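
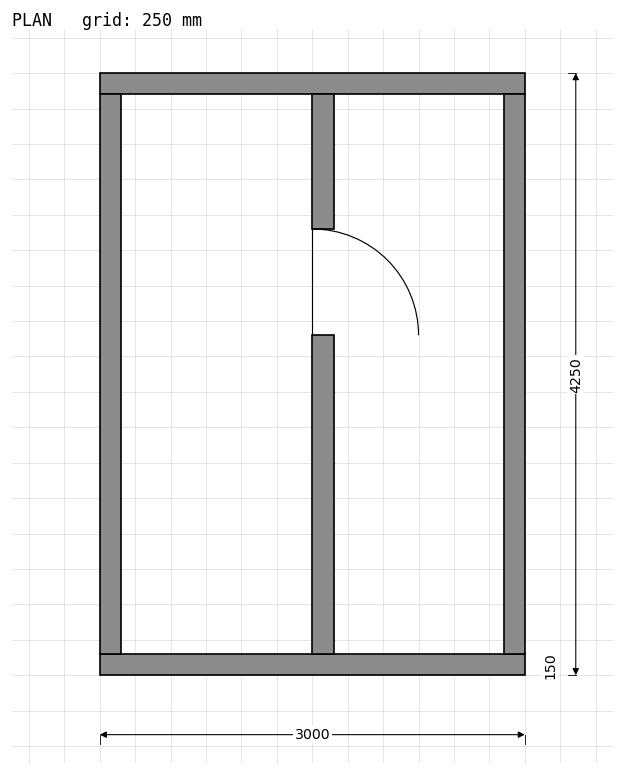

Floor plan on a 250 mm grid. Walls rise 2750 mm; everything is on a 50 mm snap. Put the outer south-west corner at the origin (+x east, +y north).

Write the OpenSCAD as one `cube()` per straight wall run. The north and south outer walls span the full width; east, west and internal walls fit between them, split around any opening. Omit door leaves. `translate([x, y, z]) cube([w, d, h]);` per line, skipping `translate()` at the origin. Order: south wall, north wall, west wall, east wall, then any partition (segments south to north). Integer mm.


cube([3000, 150, 2750]);
translate([0, 4100, 0]) cube([3000, 150, 2750]);
translate([0, 150, 0]) cube([150, 3950, 2750]);
translate([2850, 150, 0]) cube([150, 3950, 2750]);
translate([1500, 150, 0]) cube([150, 2250, 2750]);
translate([1500, 3150, 0]) cube([150, 950, 2750]);


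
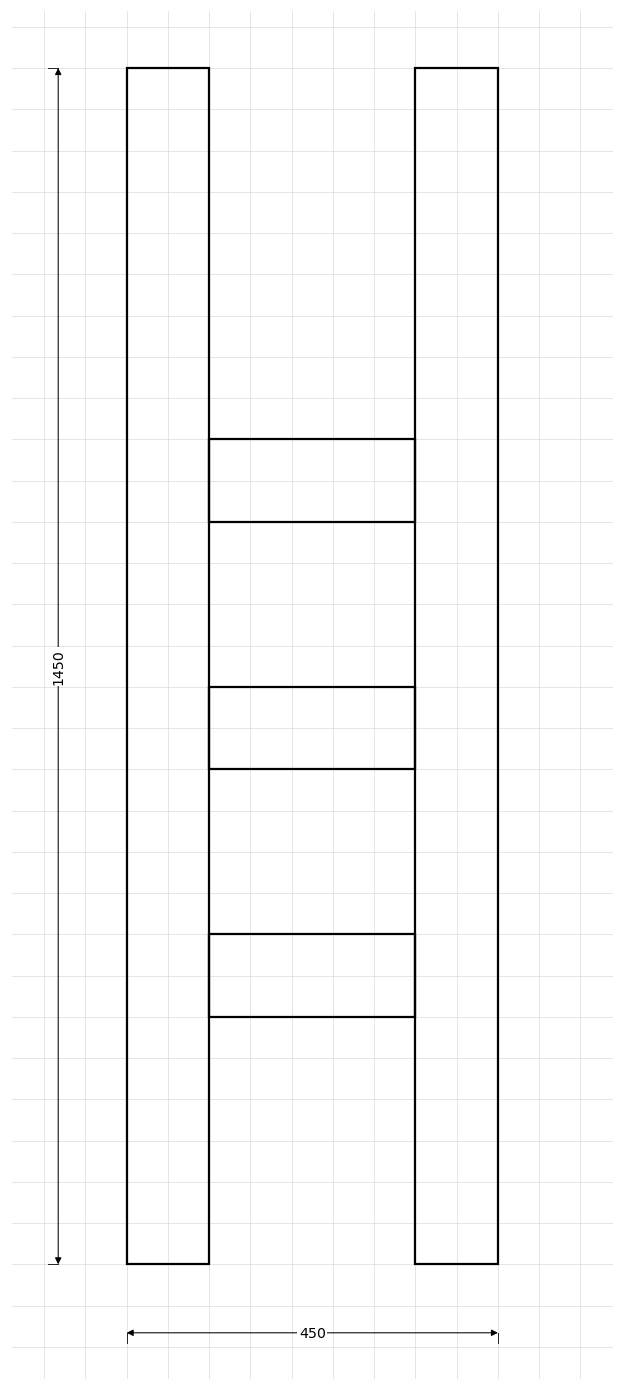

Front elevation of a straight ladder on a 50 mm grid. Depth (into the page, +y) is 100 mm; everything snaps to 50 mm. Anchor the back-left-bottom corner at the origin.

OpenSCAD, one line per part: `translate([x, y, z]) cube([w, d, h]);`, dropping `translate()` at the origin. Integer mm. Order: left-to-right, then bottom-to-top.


cube([100, 100, 1450]);
translate([100, 0, 300]) cube([250, 100, 100]);
translate([100, 0, 600]) cube([250, 100, 100]);
translate([100, 0, 900]) cube([250, 100, 100]);
translate([350, 0, 0]) cube([100, 100, 1450]);


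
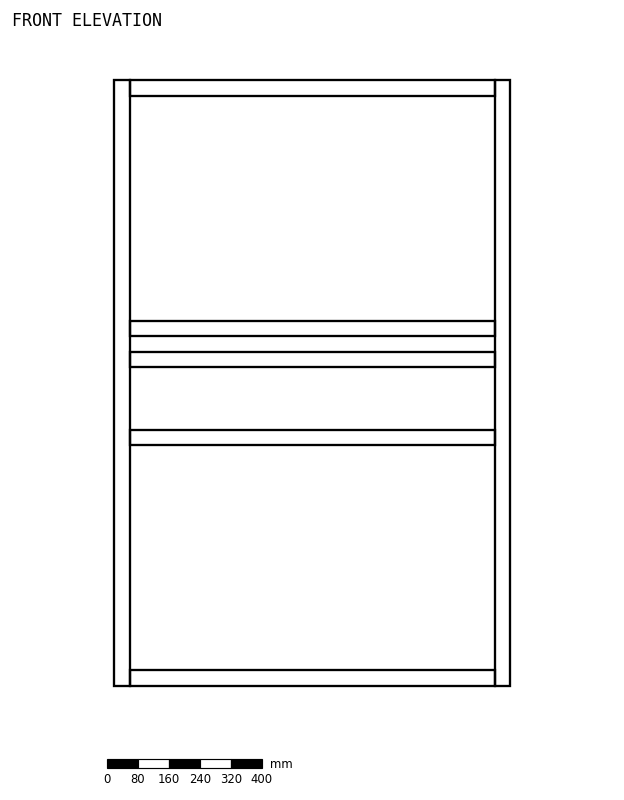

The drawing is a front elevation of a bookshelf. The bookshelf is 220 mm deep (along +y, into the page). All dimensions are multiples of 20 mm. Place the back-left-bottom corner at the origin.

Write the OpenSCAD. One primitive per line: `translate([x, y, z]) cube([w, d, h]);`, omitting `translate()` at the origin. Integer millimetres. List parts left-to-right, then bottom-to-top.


cube([40, 220, 1560]);
translate([40, 0, 0]) cube([940, 220, 40]);
translate([40, 0, 620]) cube([940, 220, 40]);
translate([40, 0, 820]) cube([940, 220, 40]);
translate([40, 0, 900]) cube([940, 220, 40]);
translate([40, 0, 1520]) cube([940, 220, 40]);
translate([980, 0, 0]) cube([40, 220, 1560]);


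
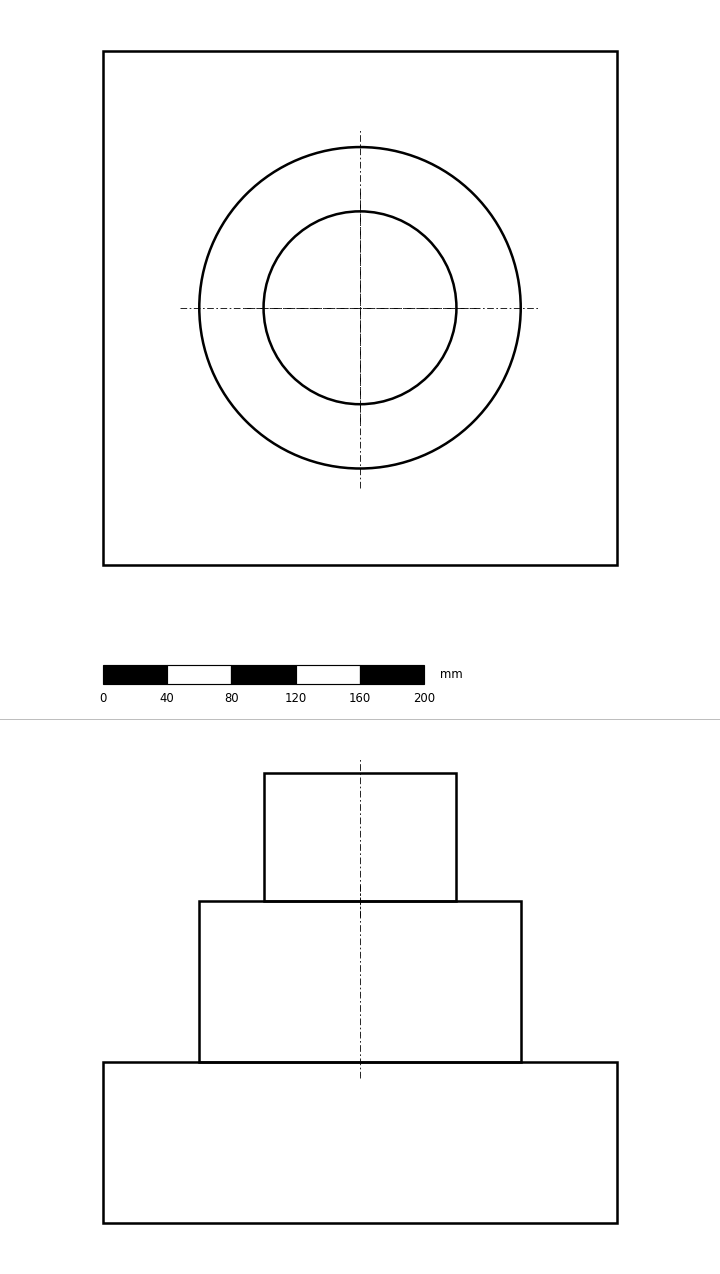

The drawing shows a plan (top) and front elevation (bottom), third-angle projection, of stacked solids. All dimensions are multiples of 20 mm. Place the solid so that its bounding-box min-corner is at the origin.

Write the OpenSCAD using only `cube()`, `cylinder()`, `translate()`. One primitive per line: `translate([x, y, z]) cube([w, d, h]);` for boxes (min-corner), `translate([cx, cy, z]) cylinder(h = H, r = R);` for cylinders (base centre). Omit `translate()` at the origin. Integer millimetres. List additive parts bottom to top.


cube([320, 320, 100]);
translate([160, 160, 100]) cylinder(h = 100, r = 100);
translate([160, 160, 200]) cylinder(h = 80, r = 60);


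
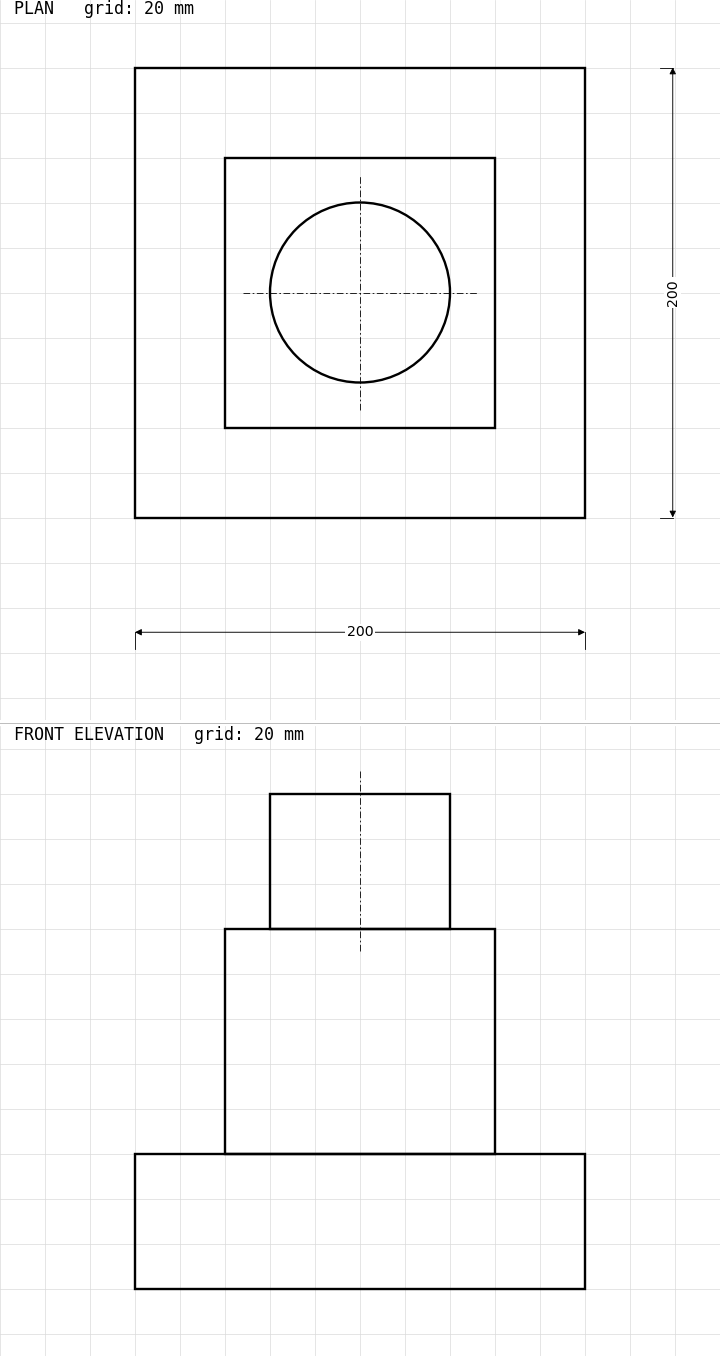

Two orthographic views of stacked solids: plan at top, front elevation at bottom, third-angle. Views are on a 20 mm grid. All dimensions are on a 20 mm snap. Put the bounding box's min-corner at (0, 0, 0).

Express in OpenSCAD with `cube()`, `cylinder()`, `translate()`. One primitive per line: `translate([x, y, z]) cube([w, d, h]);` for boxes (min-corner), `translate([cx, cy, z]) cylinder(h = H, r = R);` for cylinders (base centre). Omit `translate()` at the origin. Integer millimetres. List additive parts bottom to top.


cube([200, 200, 60]);
translate([40, 40, 60]) cube([120, 120, 100]);
translate([100, 100, 160]) cylinder(h = 60, r = 40);


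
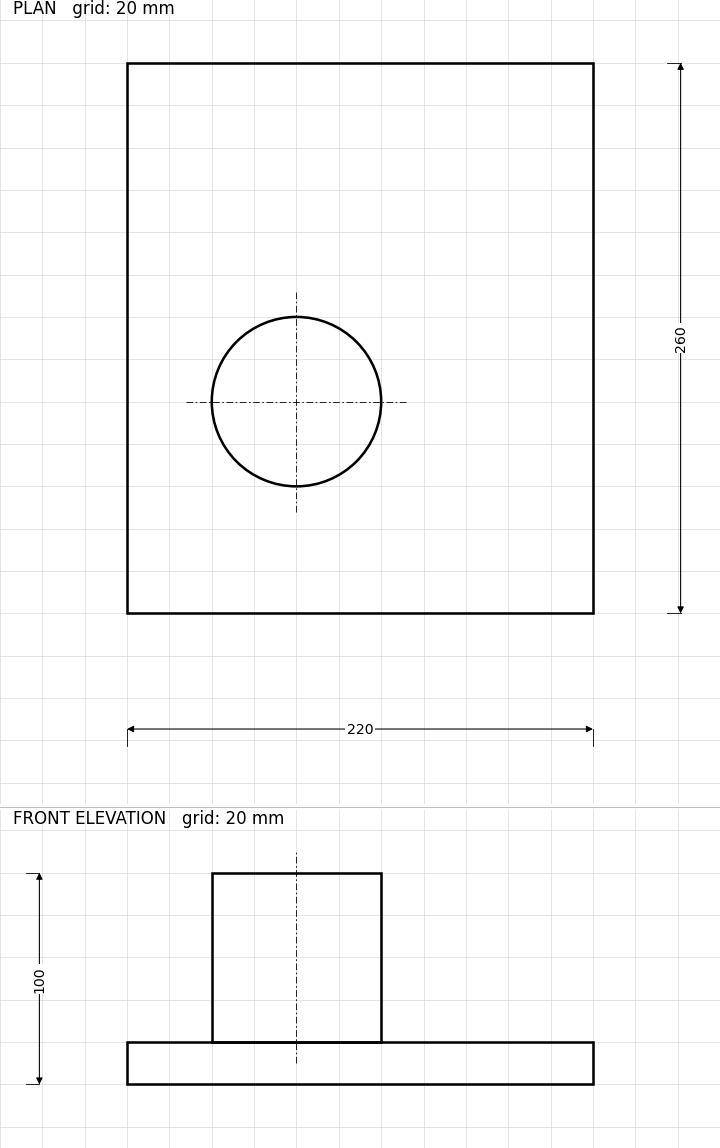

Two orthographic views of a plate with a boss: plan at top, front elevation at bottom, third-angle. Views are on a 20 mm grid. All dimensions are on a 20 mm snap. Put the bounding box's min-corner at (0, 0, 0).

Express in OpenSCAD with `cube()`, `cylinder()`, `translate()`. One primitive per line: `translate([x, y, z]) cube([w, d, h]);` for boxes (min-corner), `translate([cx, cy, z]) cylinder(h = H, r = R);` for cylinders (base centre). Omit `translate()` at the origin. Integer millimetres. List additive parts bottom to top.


cube([220, 260, 20]);
translate([80, 100, 20]) cylinder(h = 80, r = 40);


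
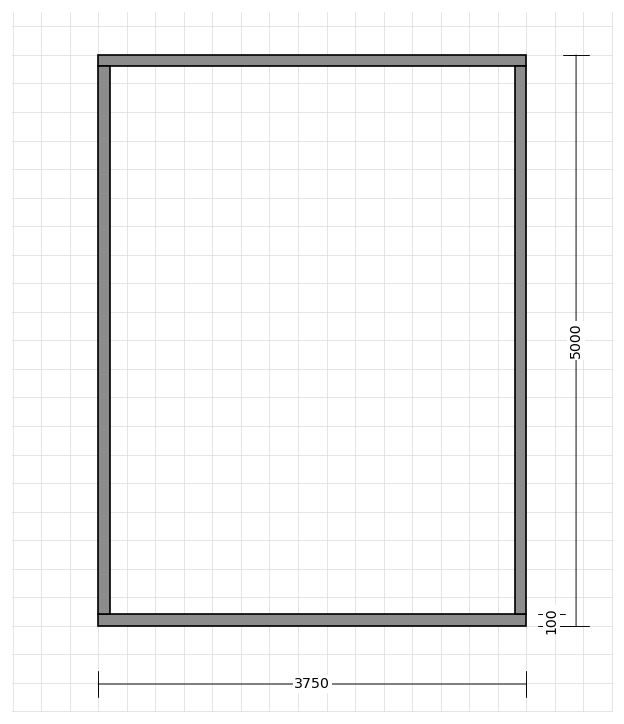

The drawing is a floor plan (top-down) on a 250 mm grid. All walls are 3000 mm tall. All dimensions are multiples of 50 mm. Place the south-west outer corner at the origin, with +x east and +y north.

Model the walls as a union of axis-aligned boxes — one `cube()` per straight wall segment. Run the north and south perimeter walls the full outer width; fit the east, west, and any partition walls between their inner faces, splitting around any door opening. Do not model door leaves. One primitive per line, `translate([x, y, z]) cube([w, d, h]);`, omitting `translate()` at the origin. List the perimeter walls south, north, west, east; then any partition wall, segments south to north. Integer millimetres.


cube([3750, 100, 3000]);
translate([0, 4900, 0]) cube([3750, 100, 3000]);
translate([0, 100, 0]) cube([100, 4800, 3000]);
translate([3650, 100, 0]) cube([100, 4800, 3000]);


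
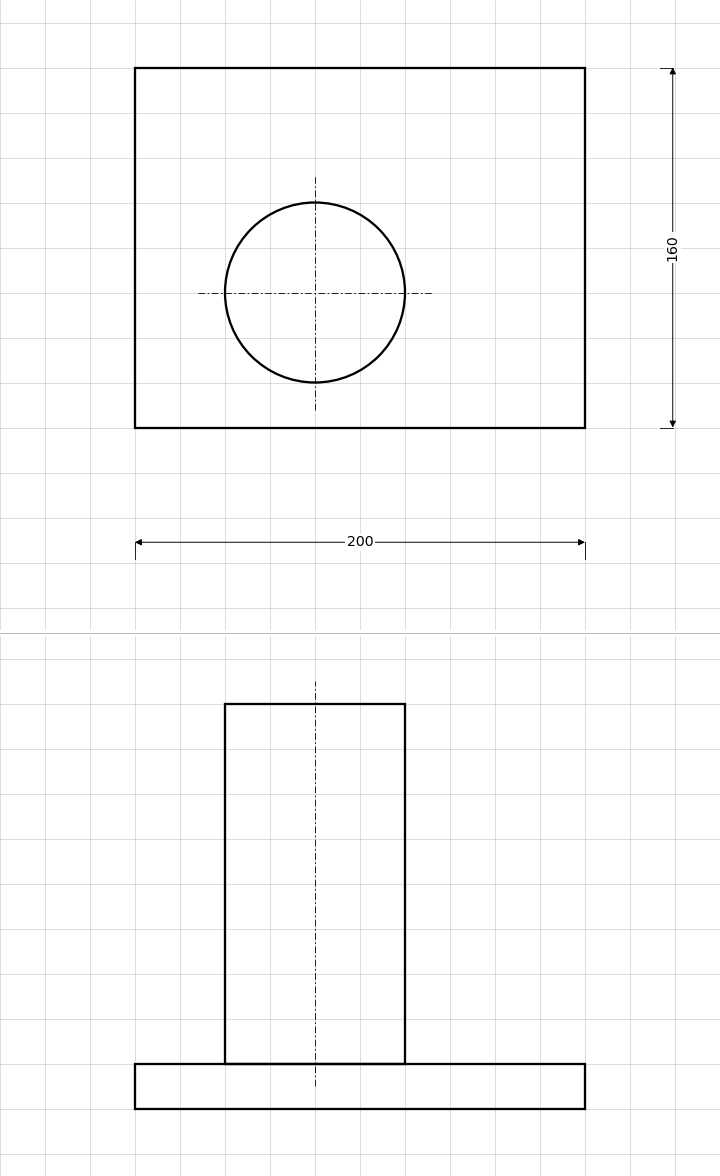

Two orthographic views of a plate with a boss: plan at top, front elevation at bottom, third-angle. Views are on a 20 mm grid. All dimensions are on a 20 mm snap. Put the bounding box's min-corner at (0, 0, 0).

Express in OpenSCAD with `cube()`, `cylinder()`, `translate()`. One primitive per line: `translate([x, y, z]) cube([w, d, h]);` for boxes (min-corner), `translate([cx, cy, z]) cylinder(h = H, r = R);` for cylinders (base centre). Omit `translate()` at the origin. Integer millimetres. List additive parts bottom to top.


cube([200, 160, 20]);
translate([80, 60, 20]) cylinder(h = 160, r = 40);


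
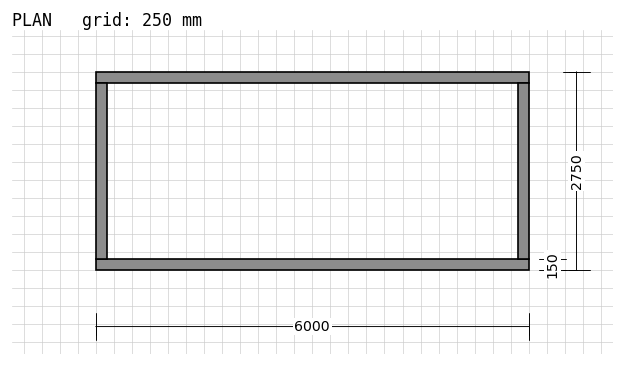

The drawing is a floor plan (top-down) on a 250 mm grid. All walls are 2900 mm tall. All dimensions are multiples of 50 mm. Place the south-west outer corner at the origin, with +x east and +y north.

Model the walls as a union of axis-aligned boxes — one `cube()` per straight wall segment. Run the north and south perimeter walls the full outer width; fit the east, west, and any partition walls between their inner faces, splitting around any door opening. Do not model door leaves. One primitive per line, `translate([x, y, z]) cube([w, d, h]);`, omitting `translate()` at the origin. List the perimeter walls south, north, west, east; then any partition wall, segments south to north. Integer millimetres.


cube([6000, 150, 2900]);
translate([0, 2600, 0]) cube([6000, 150, 2900]);
translate([0, 150, 0]) cube([150, 2450, 2900]);
translate([5850, 150, 0]) cube([150, 2450, 2900]);


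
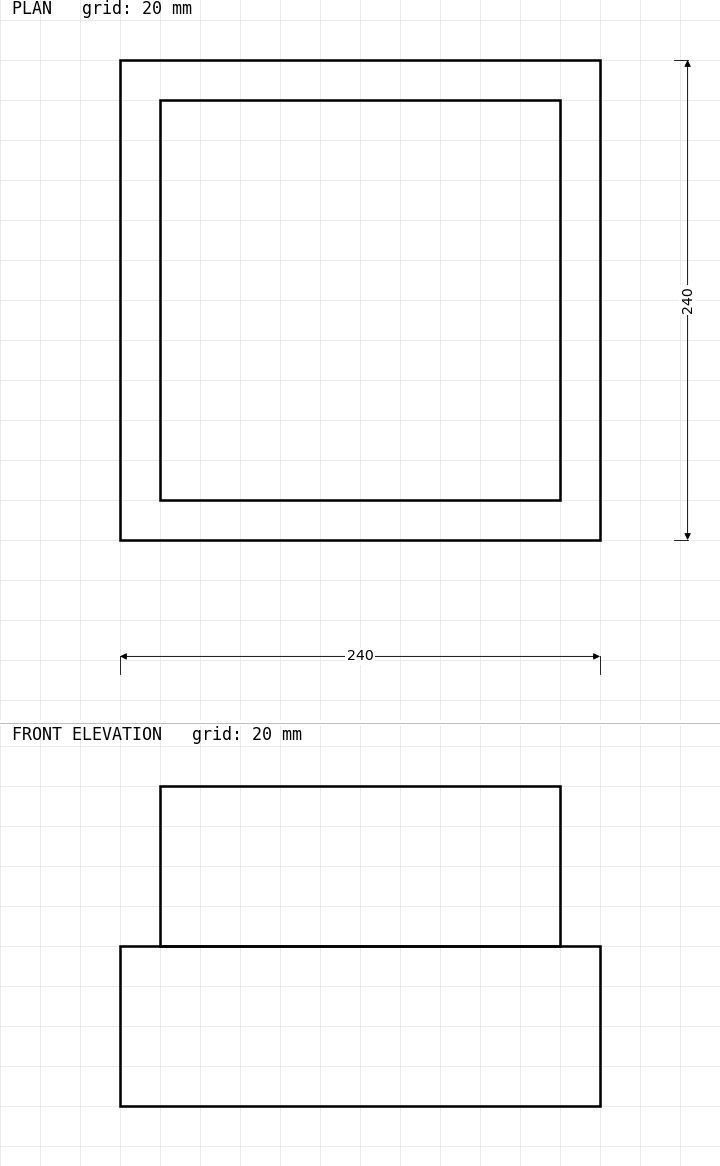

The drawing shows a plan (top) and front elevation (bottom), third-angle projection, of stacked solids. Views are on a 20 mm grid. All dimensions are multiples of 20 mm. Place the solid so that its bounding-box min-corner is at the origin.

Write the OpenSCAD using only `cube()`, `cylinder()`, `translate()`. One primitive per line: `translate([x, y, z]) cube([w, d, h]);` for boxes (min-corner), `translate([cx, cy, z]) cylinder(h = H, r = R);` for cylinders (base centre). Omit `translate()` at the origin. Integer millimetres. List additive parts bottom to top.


cube([240, 240, 80]);
translate([20, 20, 80]) cube([200, 200, 80]);


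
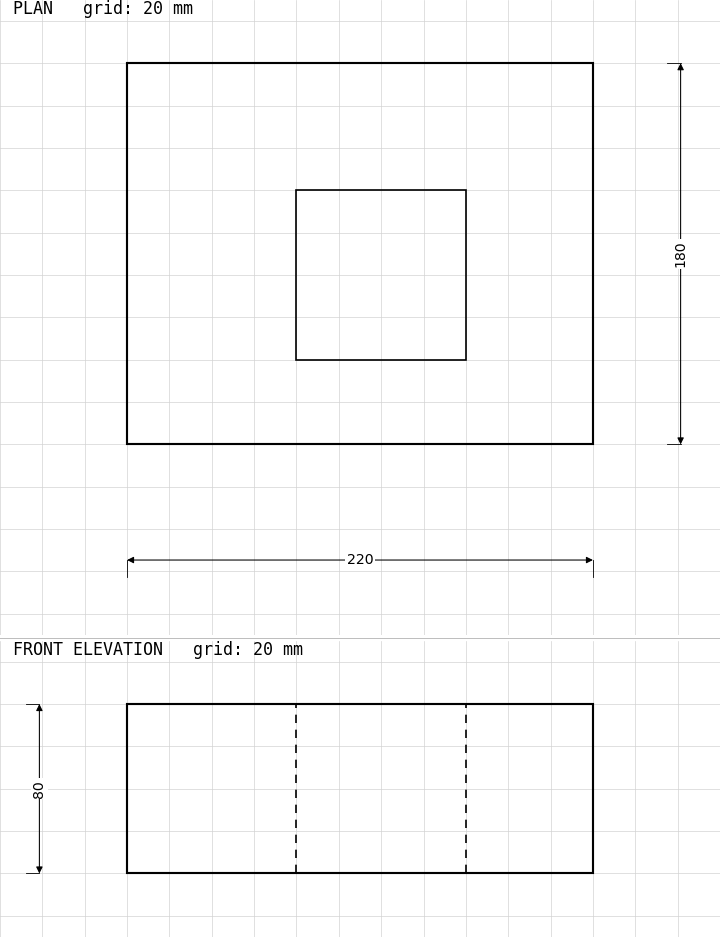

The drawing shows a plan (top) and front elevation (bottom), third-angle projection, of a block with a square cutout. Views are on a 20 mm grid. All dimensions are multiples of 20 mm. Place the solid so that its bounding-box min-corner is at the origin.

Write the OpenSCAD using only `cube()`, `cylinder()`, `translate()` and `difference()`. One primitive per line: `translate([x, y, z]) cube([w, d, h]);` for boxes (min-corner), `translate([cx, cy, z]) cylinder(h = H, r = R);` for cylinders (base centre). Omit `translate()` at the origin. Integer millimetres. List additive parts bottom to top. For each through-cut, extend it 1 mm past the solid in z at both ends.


difference() {
  cube([220, 180, 80]);
  translate([80, 40, -1]) cube([80, 80, 82]);
}


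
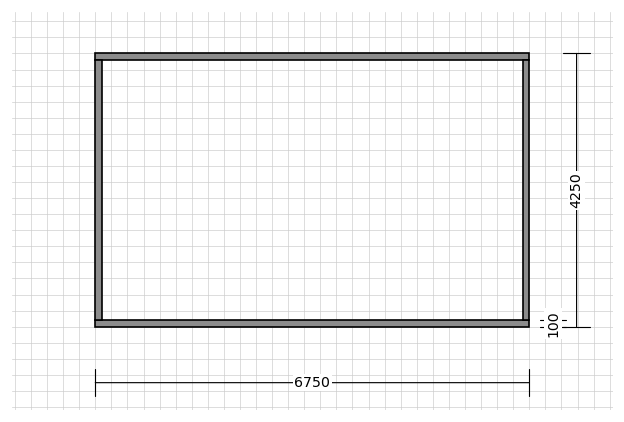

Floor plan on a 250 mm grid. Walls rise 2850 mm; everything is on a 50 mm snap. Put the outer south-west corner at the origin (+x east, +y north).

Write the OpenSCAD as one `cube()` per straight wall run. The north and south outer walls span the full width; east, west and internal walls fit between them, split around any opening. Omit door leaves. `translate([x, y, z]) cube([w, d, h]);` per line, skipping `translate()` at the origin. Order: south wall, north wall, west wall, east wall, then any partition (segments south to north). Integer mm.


cube([6750, 100, 2850]);
translate([0, 4150, 0]) cube([6750, 100, 2850]);
translate([0, 100, 0]) cube([100, 4050, 2850]);
translate([6650, 100, 0]) cube([100, 4050, 2850]);


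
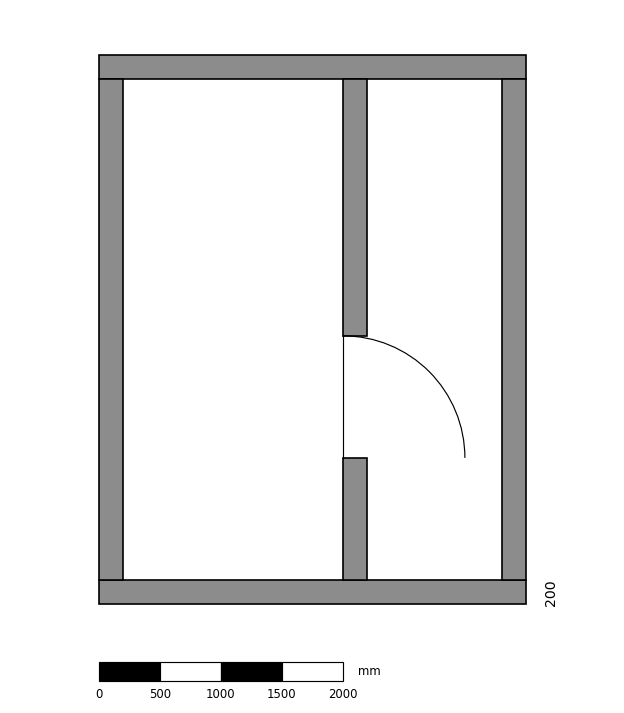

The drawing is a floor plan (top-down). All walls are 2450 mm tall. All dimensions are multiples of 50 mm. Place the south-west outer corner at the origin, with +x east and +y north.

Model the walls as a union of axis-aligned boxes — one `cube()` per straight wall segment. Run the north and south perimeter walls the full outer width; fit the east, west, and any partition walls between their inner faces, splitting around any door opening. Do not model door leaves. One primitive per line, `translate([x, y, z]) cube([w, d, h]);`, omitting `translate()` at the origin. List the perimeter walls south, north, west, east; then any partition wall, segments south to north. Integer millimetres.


cube([3500, 200, 2450]);
translate([0, 4300, 0]) cube([3500, 200, 2450]);
translate([0, 200, 0]) cube([200, 4100, 2450]);
translate([3300, 200, 0]) cube([200, 4100, 2450]);
translate([2000, 200, 0]) cube([200, 1000, 2450]);
translate([2000, 2200, 0]) cube([200, 2100, 2450]);


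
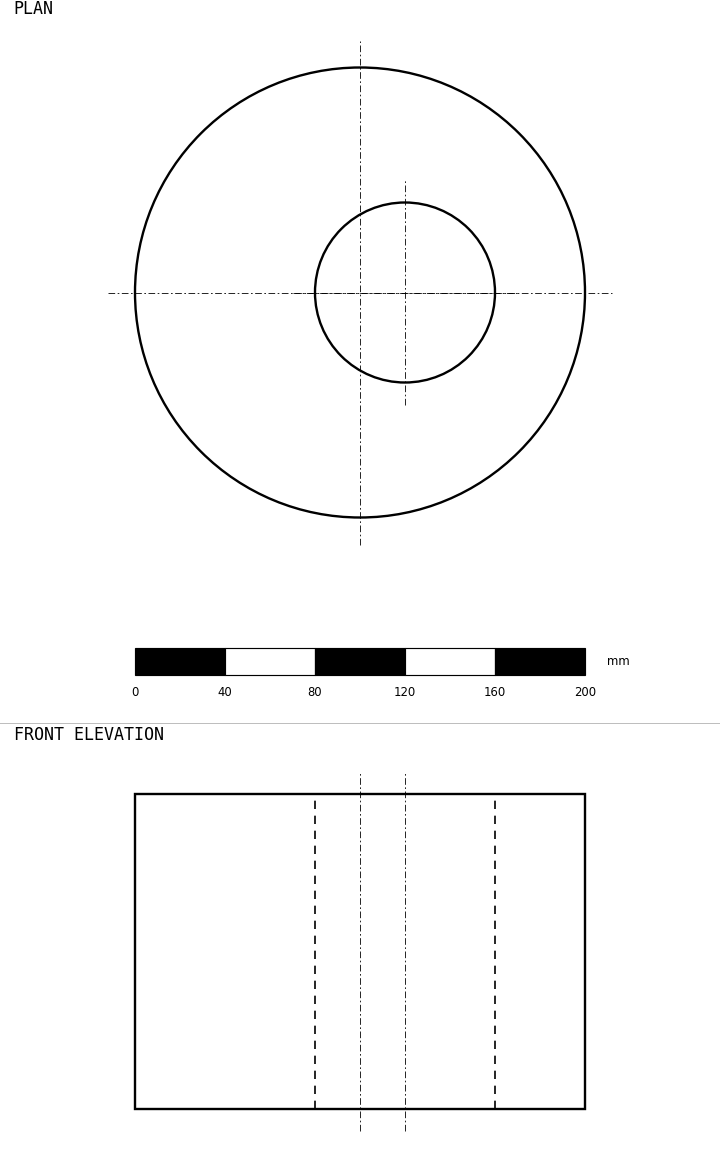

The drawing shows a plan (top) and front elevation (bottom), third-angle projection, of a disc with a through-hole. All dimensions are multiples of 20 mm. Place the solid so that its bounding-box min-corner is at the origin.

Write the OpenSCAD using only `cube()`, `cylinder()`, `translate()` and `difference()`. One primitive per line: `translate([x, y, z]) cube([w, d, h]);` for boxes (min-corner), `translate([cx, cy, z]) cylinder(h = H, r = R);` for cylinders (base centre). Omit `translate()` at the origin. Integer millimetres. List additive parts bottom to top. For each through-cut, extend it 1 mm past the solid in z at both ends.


difference() {
  translate([100, 100, 0]) cylinder(h = 140, r = 100);
  translate([120, 100, -1]) cylinder(h = 142, r = 40);
}


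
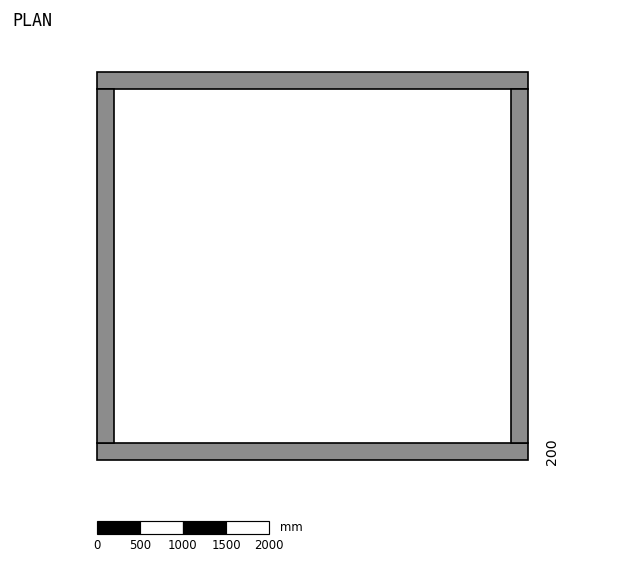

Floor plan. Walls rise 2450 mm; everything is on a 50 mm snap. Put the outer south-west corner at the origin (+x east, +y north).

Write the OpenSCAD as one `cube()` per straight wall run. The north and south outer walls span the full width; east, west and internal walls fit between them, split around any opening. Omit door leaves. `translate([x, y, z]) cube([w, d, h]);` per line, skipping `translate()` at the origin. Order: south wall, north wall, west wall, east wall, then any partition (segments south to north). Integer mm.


cube([5000, 200, 2450]);
translate([0, 4300, 0]) cube([5000, 200, 2450]);
translate([0, 200, 0]) cube([200, 4100, 2450]);
translate([4800, 200, 0]) cube([200, 4100, 2450]);


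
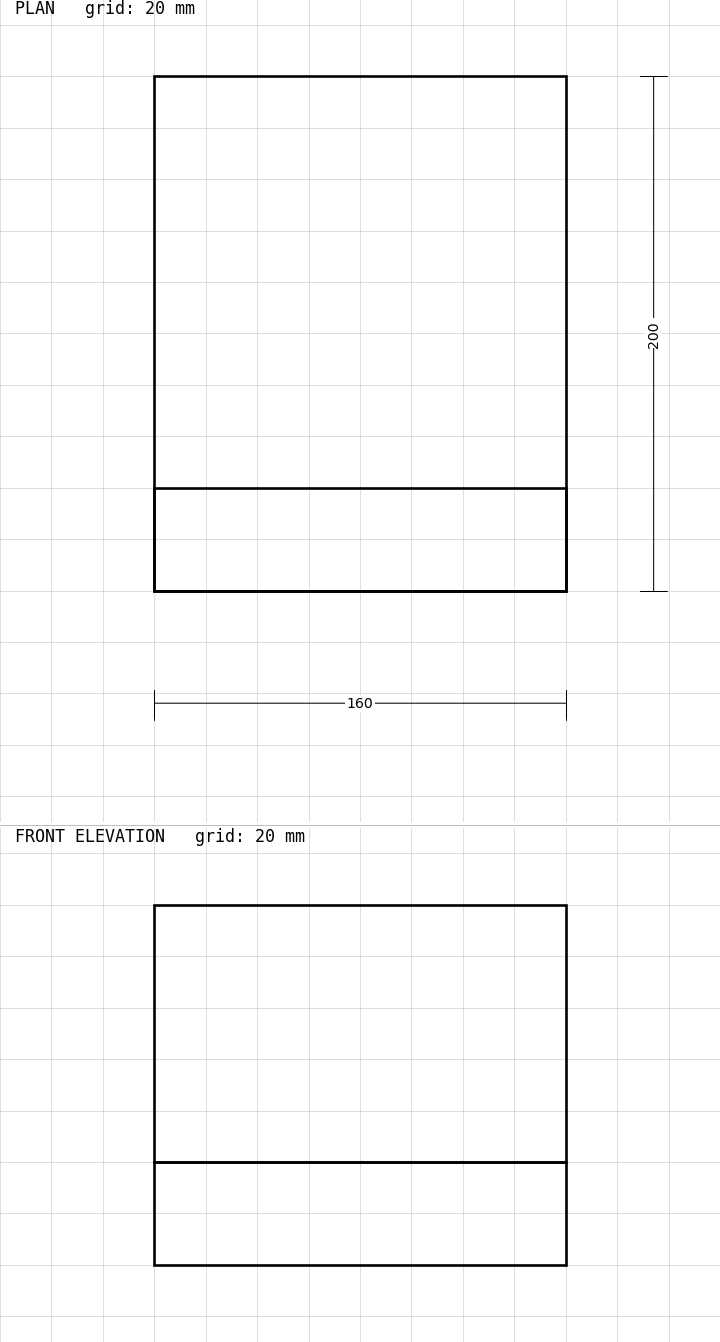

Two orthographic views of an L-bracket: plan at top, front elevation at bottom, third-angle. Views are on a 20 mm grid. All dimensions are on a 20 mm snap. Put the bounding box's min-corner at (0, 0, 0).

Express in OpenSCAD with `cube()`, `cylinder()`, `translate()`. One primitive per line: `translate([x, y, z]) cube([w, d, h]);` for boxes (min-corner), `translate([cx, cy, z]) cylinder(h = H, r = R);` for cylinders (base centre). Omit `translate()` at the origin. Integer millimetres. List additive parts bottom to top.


cube([160, 200, 40]);
translate([0, 0, 40]) cube([160, 40, 100]);


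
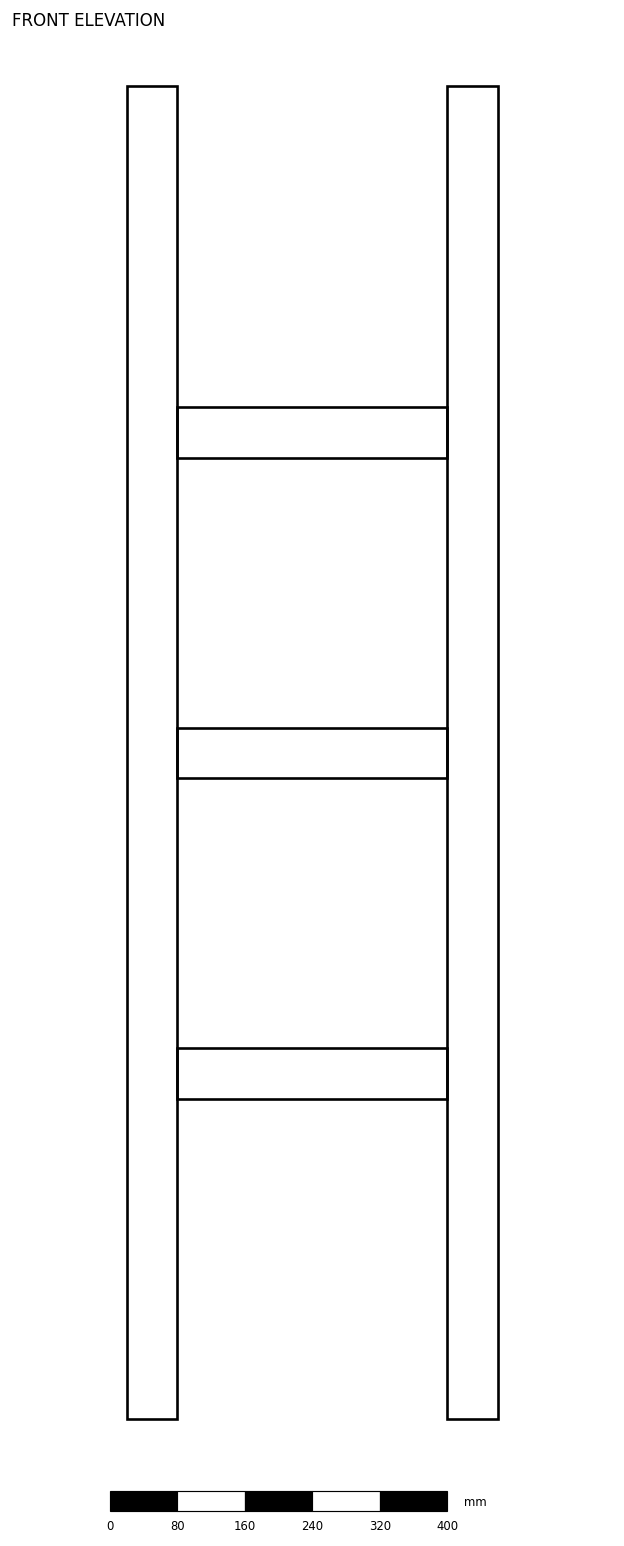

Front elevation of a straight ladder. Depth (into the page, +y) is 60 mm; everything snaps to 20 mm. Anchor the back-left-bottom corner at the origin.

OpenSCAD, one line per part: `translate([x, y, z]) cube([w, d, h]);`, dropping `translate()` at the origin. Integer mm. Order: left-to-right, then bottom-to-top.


cube([60, 60, 1580]);
translate([60, 0, 380]) cube([320, 60, 60]);
translate([60, 0, 760]) cube([320, 60, 60]);
translate([60, 0, 1140]) cube([320, 60, 60]);
translate([380, 0, 0]) cube([60, 60, 1580]);


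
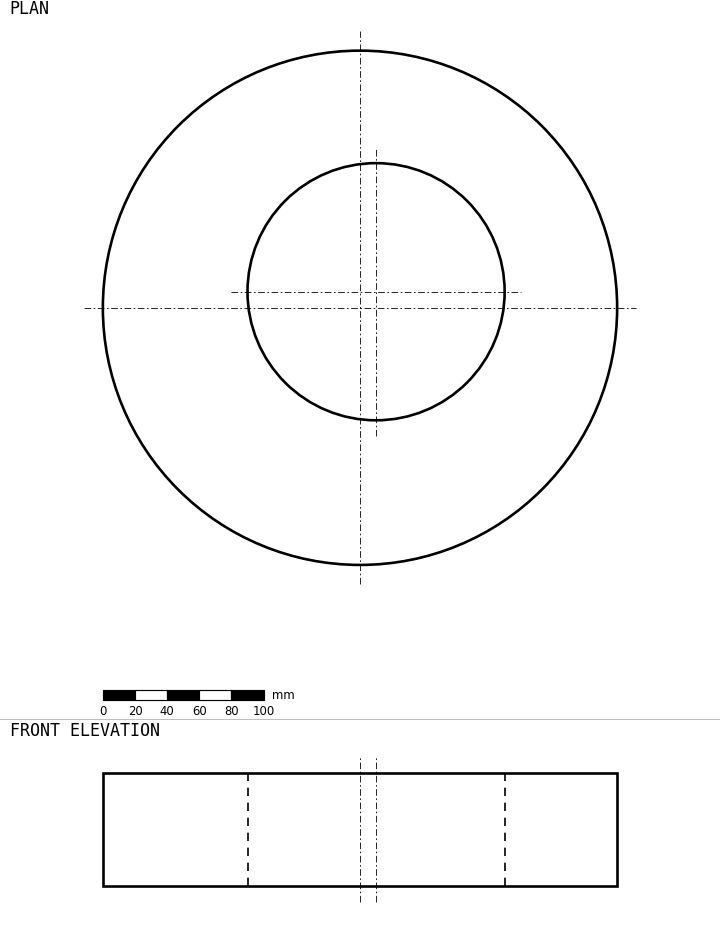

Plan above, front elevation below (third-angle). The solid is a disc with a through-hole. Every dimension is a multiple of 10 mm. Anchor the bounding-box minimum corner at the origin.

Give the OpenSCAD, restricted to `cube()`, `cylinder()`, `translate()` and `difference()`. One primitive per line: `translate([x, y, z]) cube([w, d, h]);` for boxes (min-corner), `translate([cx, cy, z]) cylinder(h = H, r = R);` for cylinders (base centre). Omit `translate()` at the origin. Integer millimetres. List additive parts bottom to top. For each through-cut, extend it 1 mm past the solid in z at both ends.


difference() {
  translate([160, 160, 0]) cylinder(h = 70, r = 160);
  translate([170, 170, -1]) cylinder(h = 72, r = 80);
}


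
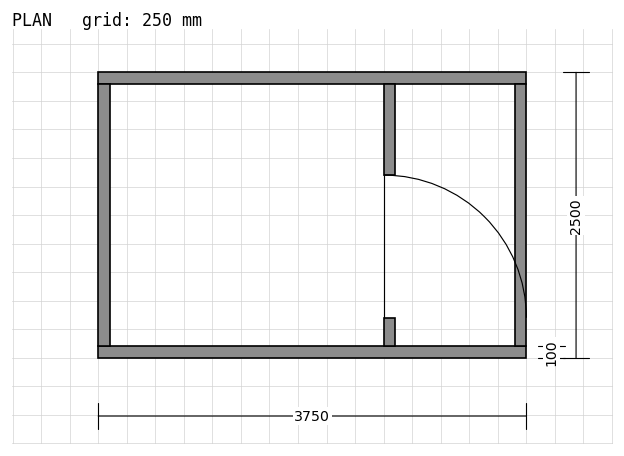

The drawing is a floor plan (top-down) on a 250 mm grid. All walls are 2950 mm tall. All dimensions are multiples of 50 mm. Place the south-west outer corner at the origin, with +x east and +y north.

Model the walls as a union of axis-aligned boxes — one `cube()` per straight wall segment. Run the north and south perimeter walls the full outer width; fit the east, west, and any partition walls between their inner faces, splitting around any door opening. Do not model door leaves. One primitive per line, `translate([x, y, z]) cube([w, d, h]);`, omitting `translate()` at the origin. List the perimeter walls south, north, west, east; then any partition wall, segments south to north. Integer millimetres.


cube([3750, 100, 2950]);
translate([0, 2400, 0]) cube([3750, 100, 2950]);
translate([0, 100, 0]) cube([100, 2300, 2950]);
translate([3650, 100, 0]) cube([100, 2300, 2950]);
translate([2500, 100, 0]) cube([100, 250, 2950]);
translate([2500, 1600, 0]) cube([100, 800, 2950]);


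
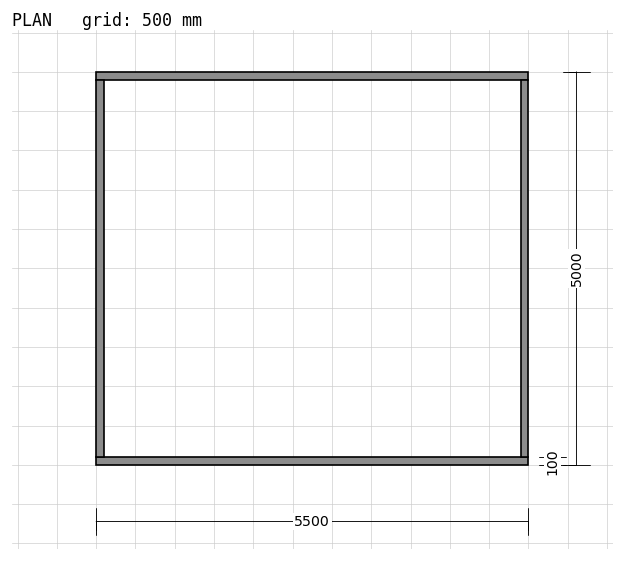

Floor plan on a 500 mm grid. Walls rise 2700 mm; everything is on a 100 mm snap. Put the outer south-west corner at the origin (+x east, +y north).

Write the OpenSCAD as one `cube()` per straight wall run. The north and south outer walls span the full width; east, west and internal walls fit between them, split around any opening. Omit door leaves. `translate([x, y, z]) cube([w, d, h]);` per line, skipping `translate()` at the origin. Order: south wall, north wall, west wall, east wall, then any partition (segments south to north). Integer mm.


cube([5500, 100, 2700]);
translate([0, 4900, 0]) cube([5500, 100, 2700]);
translate([0, 100, 0]) cube([100, 4800, 2700]);
translate([5400, 100, 0]) cube([100, 4800, 2700]);


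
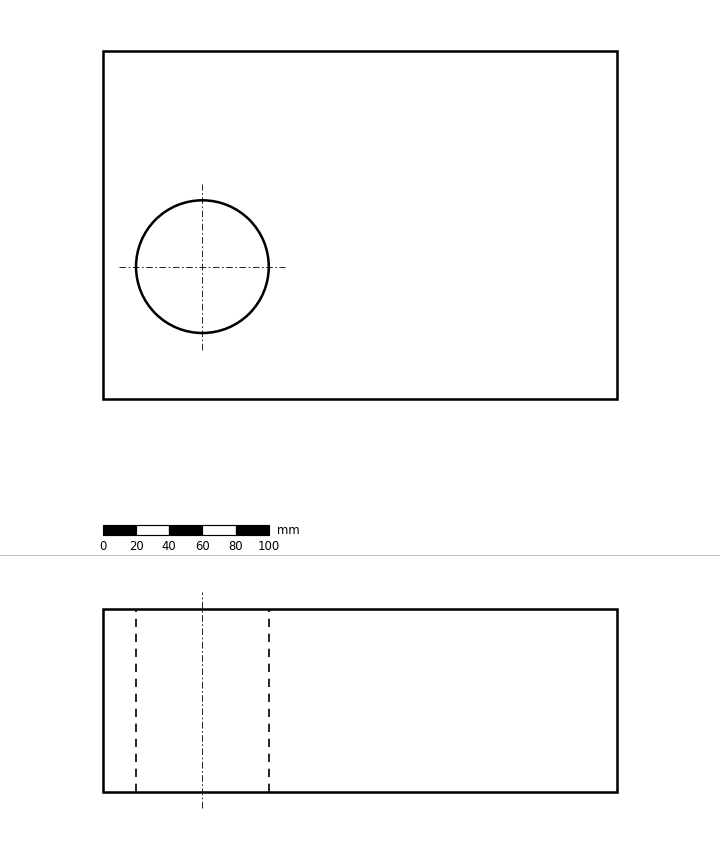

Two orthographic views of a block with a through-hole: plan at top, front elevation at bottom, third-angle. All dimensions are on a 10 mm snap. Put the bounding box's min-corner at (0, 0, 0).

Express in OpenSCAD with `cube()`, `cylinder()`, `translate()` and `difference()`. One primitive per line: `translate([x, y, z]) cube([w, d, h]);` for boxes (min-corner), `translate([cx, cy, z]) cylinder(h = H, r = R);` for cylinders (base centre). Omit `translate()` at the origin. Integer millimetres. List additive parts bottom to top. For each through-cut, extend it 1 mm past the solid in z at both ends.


difference() {
  cube([310, 210, 110]);
  translate([60, 80, -1]) cylinder(h = 112, r = 40);
}


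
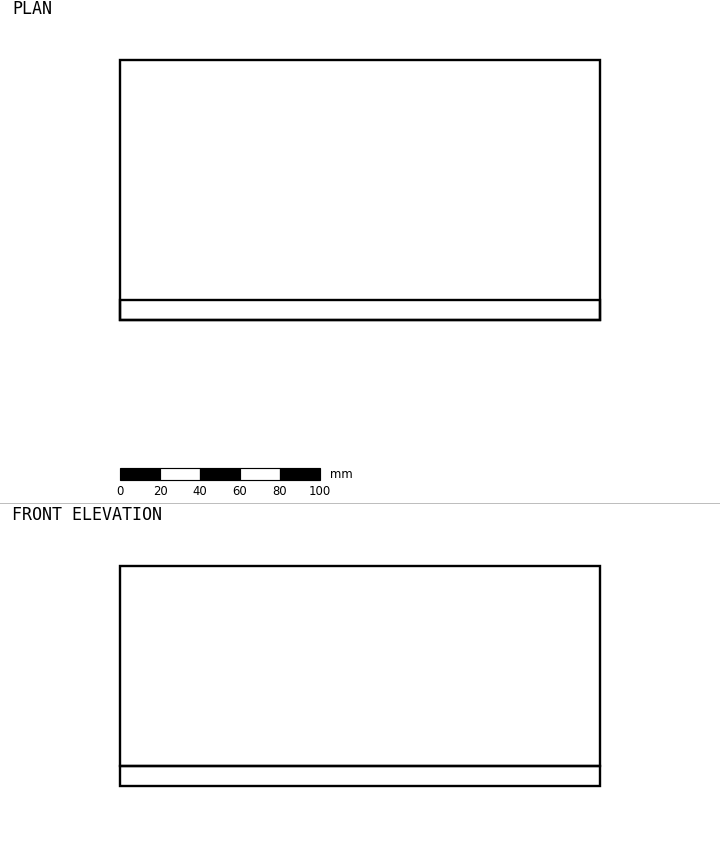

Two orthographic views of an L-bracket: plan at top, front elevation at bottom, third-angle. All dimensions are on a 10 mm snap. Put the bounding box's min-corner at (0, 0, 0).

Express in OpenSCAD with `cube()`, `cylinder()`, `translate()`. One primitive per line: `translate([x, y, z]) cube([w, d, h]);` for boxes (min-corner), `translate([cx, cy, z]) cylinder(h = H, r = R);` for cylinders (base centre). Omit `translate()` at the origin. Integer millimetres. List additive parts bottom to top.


cube([240, 130, 10]);
translate([0, 0, 10]) cube([240, 10, 100]);


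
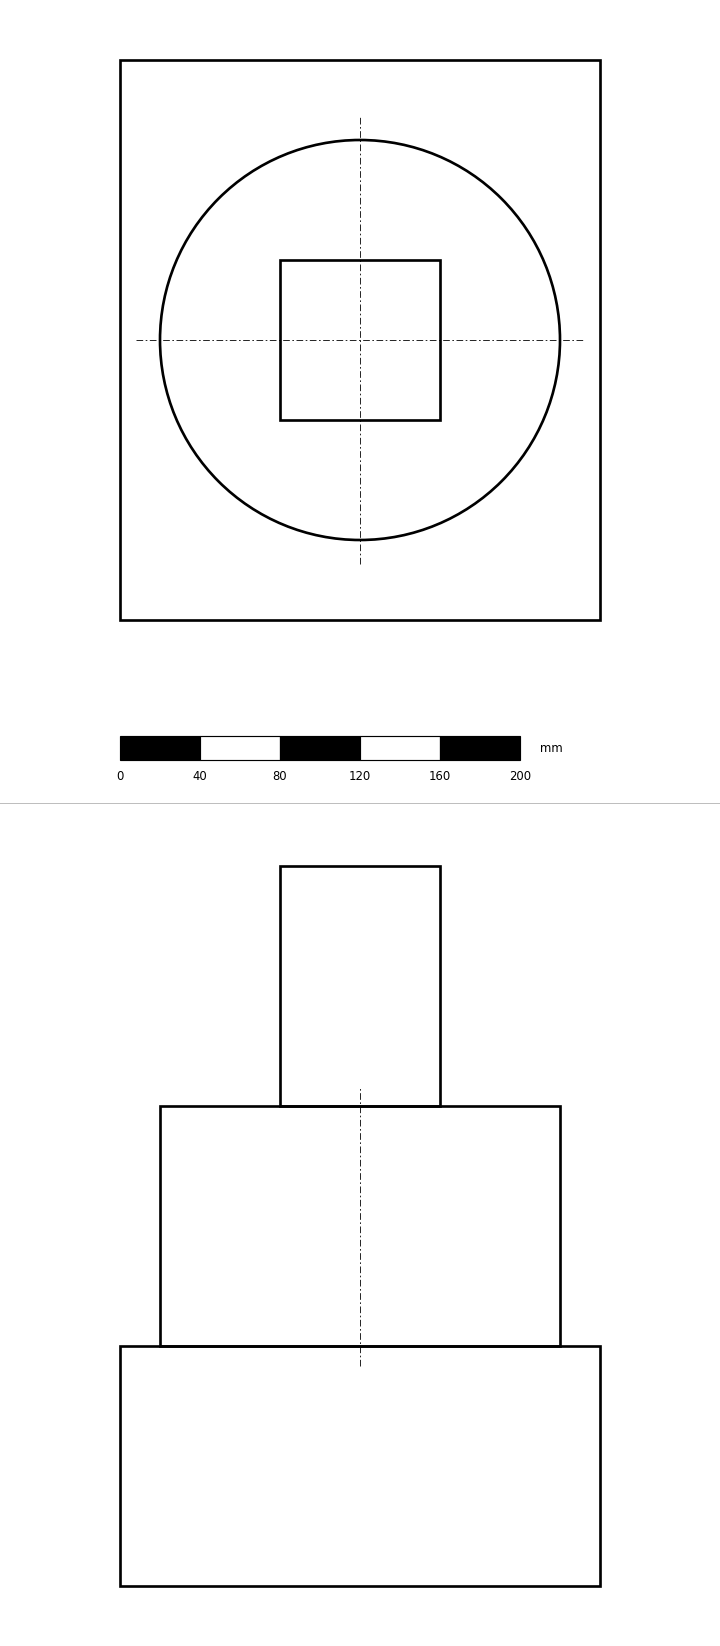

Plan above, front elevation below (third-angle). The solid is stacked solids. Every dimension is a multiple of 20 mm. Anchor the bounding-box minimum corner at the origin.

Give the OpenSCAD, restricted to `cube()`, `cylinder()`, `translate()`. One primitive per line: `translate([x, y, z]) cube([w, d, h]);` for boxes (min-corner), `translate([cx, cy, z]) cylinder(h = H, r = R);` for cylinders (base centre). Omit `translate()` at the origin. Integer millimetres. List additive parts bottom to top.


cube([240, 280, 120]);
translate([120, 140, 120]) cylinder(h = 120, r = 100);
translate([80, 100, 240]) cube([80, 80, 120]);


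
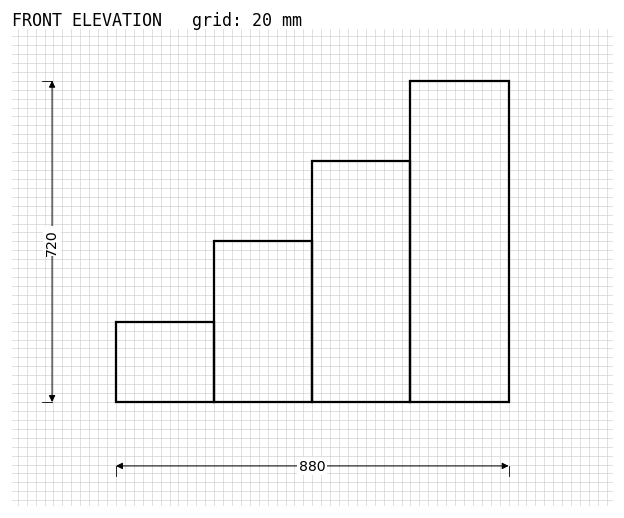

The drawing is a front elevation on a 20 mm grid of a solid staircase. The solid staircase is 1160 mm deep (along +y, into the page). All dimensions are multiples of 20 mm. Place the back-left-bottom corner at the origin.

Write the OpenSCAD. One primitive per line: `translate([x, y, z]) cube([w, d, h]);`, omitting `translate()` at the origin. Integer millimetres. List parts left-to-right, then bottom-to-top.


cube([220, 1160, 180]);
translate([220, 0, 0]) cube([220, 1160, 360]);
translate([440, 0, 0]) cube([220, 1160, 540]);
translate([660, 0, 0]) cube([220, 1160, 720]);


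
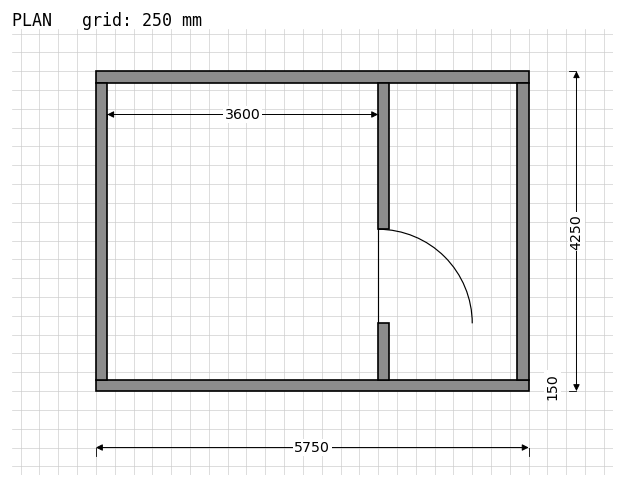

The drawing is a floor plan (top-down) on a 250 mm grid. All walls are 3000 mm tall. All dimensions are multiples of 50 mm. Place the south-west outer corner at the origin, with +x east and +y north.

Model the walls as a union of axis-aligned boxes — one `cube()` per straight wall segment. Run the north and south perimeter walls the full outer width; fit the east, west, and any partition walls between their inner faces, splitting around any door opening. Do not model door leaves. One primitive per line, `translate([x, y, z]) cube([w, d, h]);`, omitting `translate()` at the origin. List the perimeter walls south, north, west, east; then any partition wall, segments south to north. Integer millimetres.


cube([5750, 150, 3000]);
translate([0, 4100, 0]) cube([5750, 150, 3000]);
translate([0, 150, 0]) cube([150, 3950, 3000]);
translate([5600, 150, 0]) cube([150, 3950, 3000]);
translate([3750, 150, 0]) cube([150, 750, 3000]);
translate([3750, 2150, 0]) cube([150, 1950, 3000]);


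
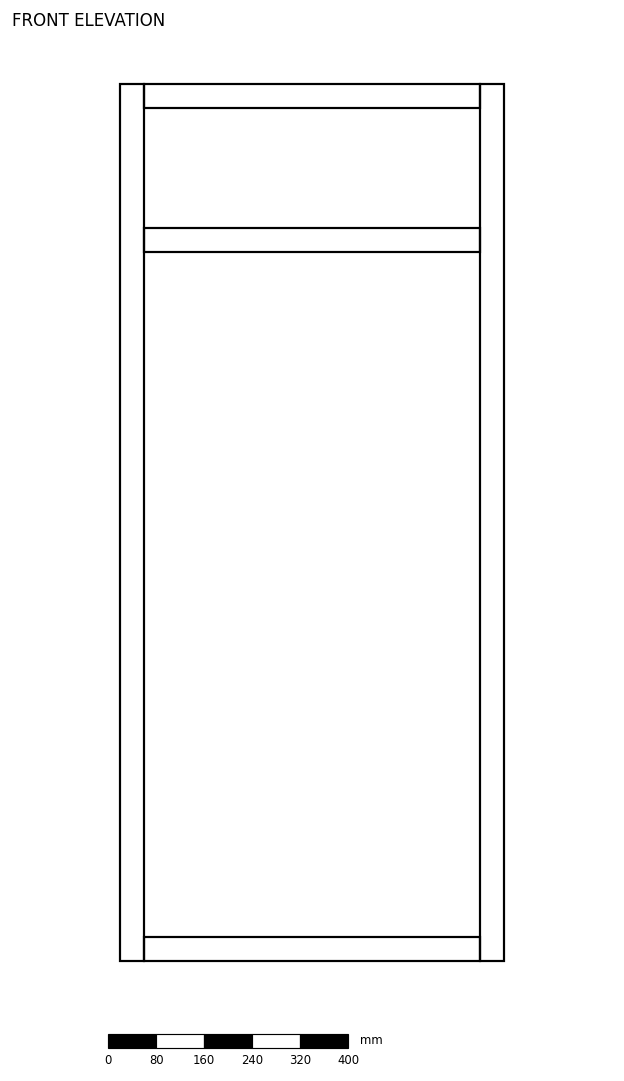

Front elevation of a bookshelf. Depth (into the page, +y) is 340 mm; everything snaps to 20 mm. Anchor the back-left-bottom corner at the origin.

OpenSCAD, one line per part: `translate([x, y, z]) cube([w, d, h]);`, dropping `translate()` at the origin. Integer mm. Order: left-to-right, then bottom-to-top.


cube([40, 340, 1460]);
translate([40, 0, 0]) cube([560, 340, 40]);
translate([40, 0, 1180]) cube([560, 340, 40]);
translate([40, 0, 1420]) cube([560, 340, 40]);
translate([600, 0, 0]) cube([40, 340, 1460]);


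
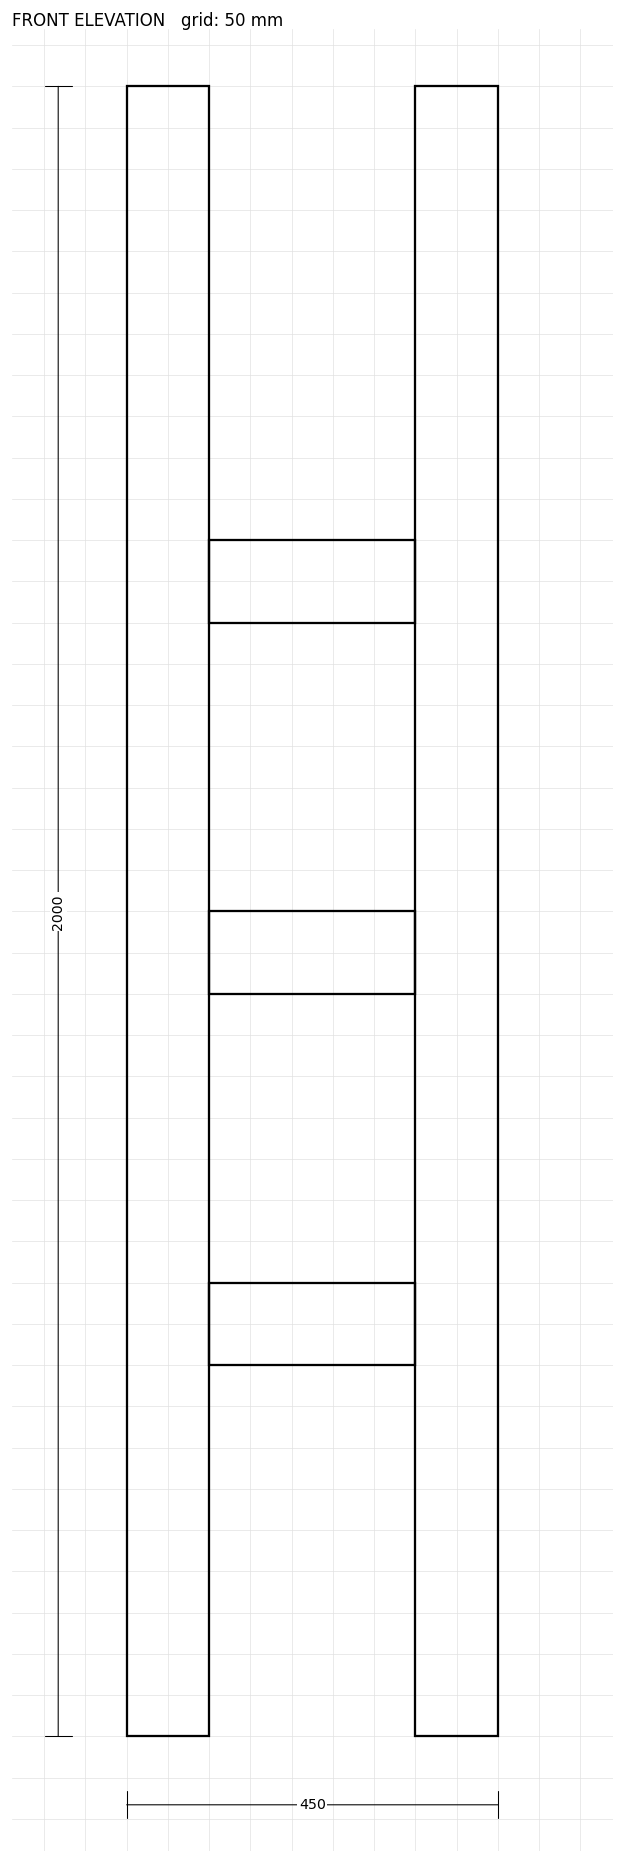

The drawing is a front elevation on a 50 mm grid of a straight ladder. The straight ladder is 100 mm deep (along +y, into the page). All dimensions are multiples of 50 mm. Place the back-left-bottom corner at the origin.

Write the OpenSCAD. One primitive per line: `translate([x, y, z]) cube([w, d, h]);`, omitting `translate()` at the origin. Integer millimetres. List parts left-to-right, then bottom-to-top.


cube([100, 100, 2000]);
translate([100, 0, 450]) cube([250, 100, 100]);
translate([100, 0, 900]) cube([250, 100, 100]);
translate([100, 0, 1350]) cube([250, 100, 100]);
translate([350, 0, 0]) cube([100, 100, 2000]);


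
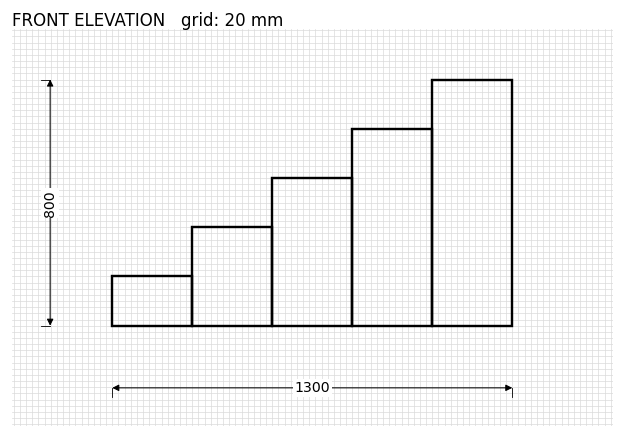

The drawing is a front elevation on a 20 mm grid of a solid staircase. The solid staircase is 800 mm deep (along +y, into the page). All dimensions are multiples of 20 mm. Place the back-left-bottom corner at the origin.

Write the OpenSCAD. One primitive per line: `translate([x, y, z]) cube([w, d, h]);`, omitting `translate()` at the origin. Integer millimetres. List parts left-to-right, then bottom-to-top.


cube([260, 800, 160]);
translate([260, 0, 0]) cube([260, 800, 320]);
translate([520, 0, 0]) cube([260, 800, 480]);
translate([780, 0, 0]) cube([260, 800, 640]);
translate([1040, 0, 0]) cube([260, 800, 800]);


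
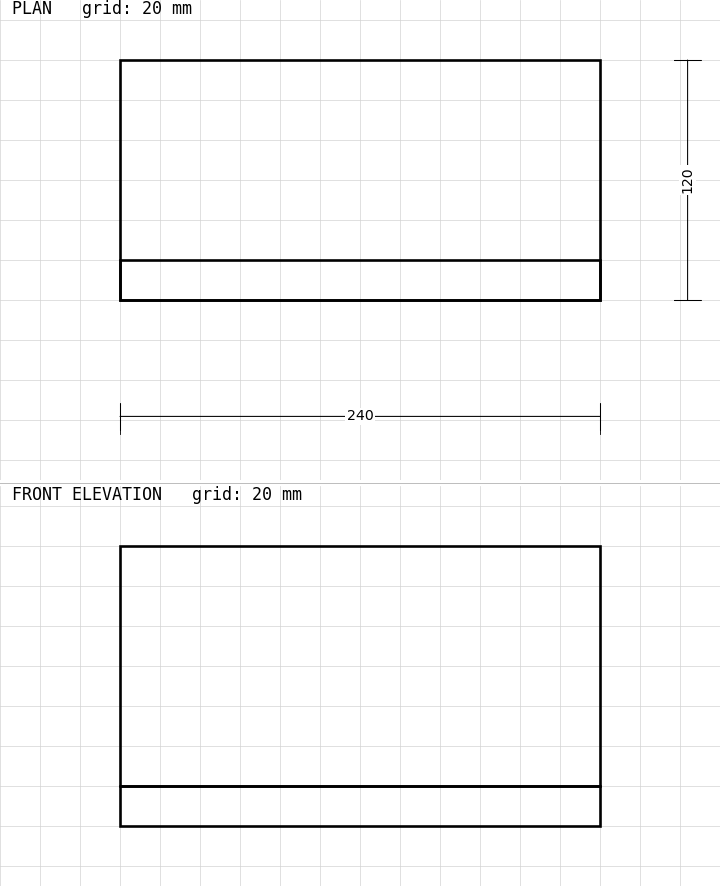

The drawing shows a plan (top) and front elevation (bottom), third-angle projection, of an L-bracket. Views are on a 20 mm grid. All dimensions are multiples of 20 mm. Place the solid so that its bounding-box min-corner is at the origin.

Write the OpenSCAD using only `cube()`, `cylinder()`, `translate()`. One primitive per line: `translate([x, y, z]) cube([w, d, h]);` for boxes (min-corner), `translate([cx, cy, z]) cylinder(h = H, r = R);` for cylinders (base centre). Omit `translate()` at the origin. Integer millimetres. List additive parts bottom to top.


cube([240, 120, 20]);
translate([0, 0, 20]) cube([240, 20, 120]);


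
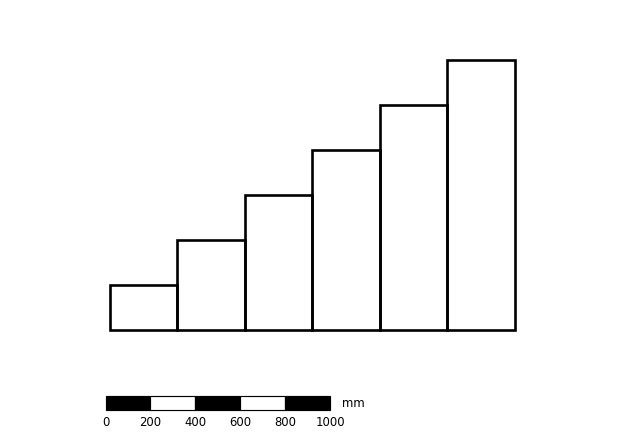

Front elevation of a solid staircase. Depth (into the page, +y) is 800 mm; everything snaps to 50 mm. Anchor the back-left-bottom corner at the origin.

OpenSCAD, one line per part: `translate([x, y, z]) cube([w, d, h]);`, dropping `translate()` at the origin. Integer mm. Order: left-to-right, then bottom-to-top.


cube([300, 800, 200]);
translate([300, 0, 0]) cube([300, 800, 400]);
translate([600, 0, 0]) cube([300, 800, 600]);
translate([900, 0, 0]) cube([300, 800, 800]);
translate([1200, 0, 0]) cube([300, 800, 1000]);
translate([1500, 0, 0]) cube([300, 800, 1200]);


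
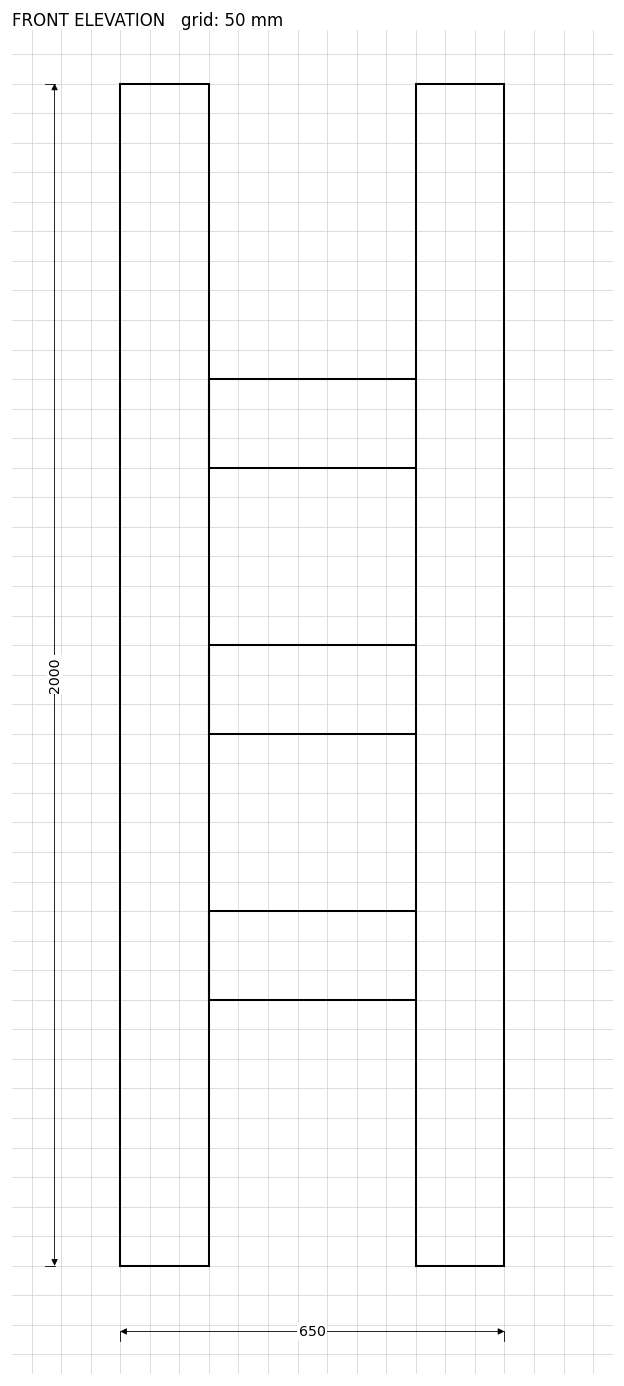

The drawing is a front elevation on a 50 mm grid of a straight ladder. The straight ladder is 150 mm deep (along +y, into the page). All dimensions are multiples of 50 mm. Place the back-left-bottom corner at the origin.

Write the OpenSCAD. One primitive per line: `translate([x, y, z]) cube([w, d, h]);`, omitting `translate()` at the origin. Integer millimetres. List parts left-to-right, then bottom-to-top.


cube([150, 150, 2000]);
translate([150, 0, 450]) cube([350, 150, 150]);
translate([150, 0, 900]) cube([350, 150, 150]);
translate([150, 0, 1350]) cube([350, 150, 150]);
translate([500, 0, 0]) cube([150, 150, 2000]);


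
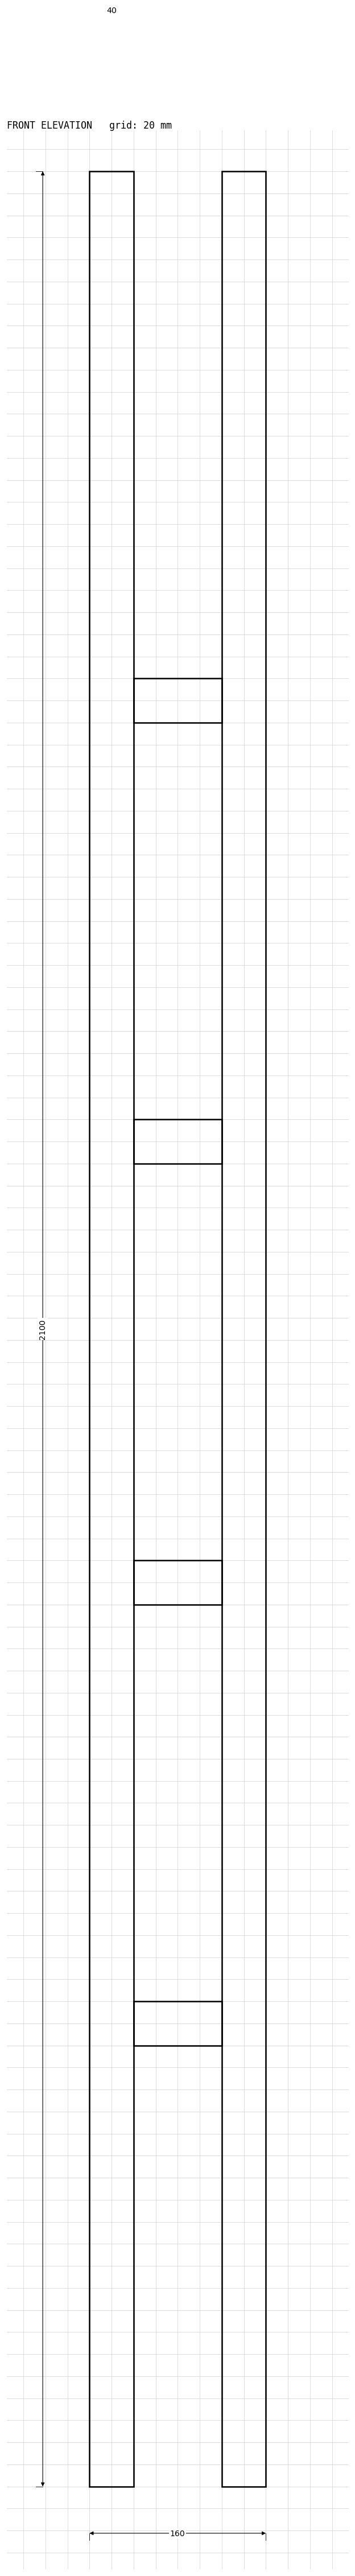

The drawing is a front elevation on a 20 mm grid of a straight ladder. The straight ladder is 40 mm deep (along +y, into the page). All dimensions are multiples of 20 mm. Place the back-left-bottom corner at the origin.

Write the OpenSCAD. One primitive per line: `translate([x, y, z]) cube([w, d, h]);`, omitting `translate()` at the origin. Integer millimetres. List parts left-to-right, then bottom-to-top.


cube([40, 40, 2100]);
translate([40, 0, 400]) cube([80, 40, 40]);
translate([40, 0, 800]) cube([80, 40, 40]);
translate([40, 0, 1200]) cube([80, 40, 40]);
translate([40, 0, 1600]) cube([80, 40, 40]);
translate([120, 0, 0]) cube([40, 40, 2100]);


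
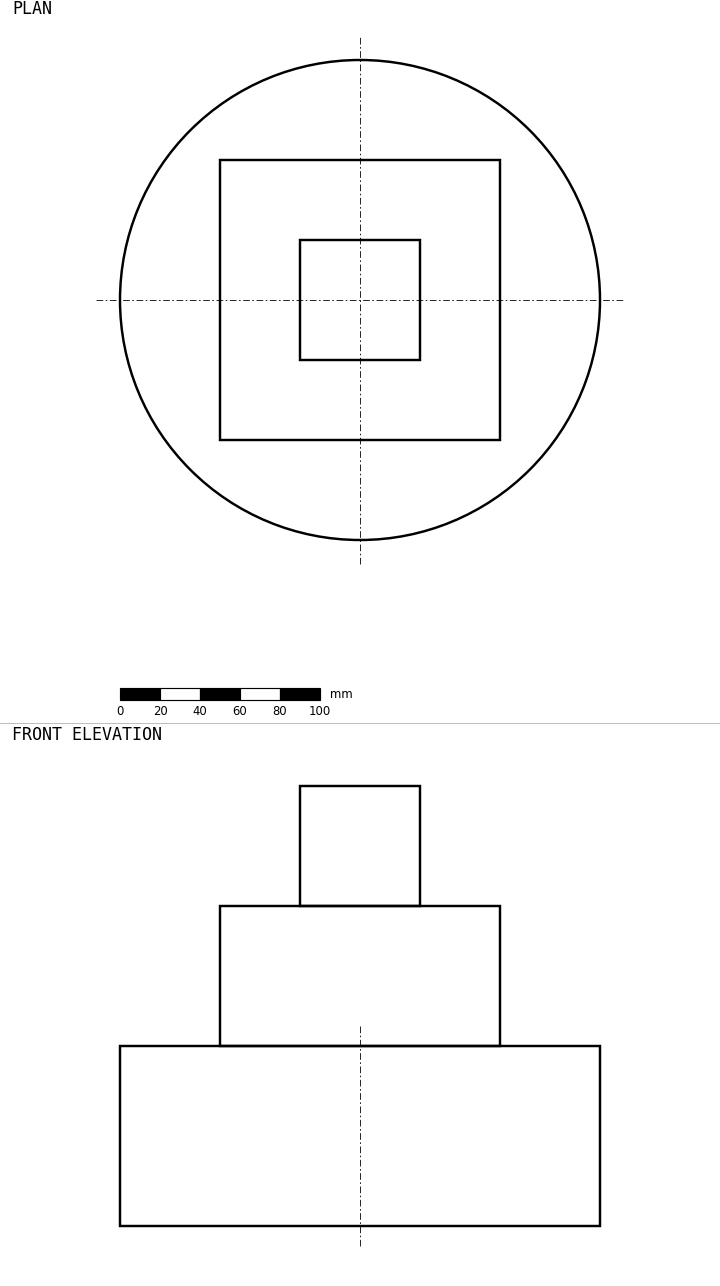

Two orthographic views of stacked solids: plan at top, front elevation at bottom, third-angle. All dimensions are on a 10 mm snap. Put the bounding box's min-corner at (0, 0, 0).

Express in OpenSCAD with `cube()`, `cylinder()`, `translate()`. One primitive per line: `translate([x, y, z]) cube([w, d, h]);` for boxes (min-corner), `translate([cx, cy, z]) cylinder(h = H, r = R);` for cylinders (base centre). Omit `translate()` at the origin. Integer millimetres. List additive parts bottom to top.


translate([120, 120, 0]) cylinder(h = 90, r = 120);
translate([50, 50, 90]) cube([140, 140, 70]);
translate([90, 90, 160]) cube([60, 60, 60]);


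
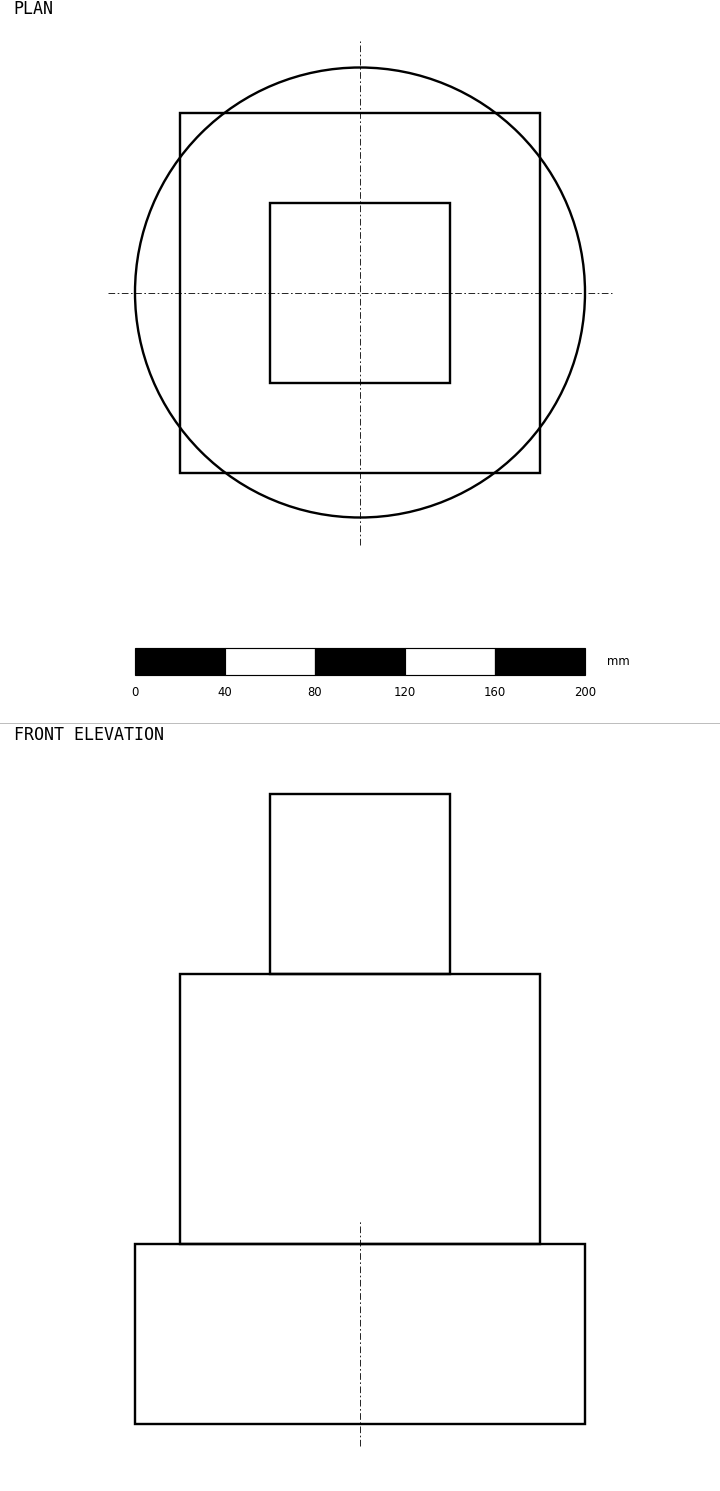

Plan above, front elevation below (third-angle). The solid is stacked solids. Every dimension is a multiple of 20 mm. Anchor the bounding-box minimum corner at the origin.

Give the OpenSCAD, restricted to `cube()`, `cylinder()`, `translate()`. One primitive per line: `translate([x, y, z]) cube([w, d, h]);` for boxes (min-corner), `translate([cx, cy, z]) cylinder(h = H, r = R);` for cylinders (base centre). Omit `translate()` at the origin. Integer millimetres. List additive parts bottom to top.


translate([100, 100, 0]) cylinder(h = 80, r = 100);
translate([20, 20, 80]) cube([160, 160, 120]);
translate([60, 60, 200]) cube([80, 80, 80]);
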